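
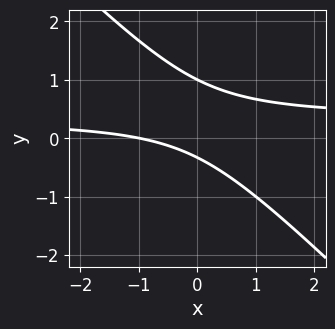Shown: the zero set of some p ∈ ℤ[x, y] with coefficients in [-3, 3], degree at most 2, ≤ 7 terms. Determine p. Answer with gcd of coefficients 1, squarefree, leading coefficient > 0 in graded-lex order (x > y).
1. Degree: no degree-1 curve has this shape, so deg p = 2.
2. Against the integer gridlines: it crosses the x-axis at the gridline x = -1; one y-axis crossing is at y = 1.
3. These observations pin down the coefficients.

3*x*y + 3*y^2 - x - 2*y - 1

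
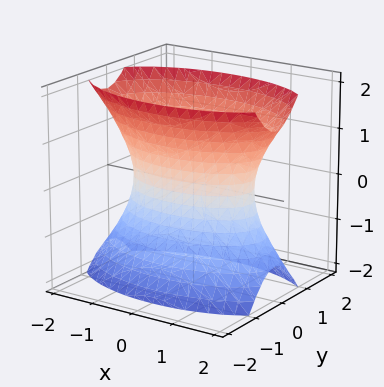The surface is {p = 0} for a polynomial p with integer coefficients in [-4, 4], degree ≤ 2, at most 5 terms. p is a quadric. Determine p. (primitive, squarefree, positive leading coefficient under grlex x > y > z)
deg p = 2. An hourglass — one-sheet hyperboloid; a quadric.
Symmetries: the y ↦ −y reflection is a symmetry, so y appears only in even powers; the z ↦ −z reflection is a symmetry, so z appears only in even powers; it's symmetric under x → −x, forcing even powers of x.
Against the integer gridlines: the surface avoids every integer z-axis point in the box.
Together with the visible shape, these determine p as stated.

x^2 + 3*y^2 - z^2 - 2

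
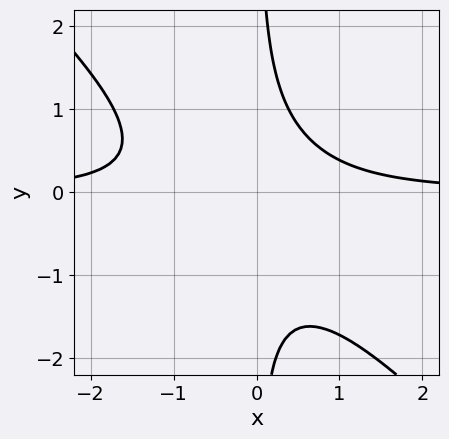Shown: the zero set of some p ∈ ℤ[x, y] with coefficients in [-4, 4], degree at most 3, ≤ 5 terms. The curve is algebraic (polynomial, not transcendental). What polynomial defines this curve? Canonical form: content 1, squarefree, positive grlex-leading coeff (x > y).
(a) deg p = 3. No degree-2 curve has this shape.
(b) From the axis intercepts and sections: no x-intercept at any integer in the box; no y-intercept at any integer in the box.
(c) Matching integer coefficients to the picture gives p.

3*x^2*y + 3*x*y^2 + x*y - 2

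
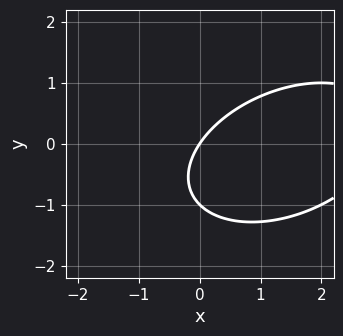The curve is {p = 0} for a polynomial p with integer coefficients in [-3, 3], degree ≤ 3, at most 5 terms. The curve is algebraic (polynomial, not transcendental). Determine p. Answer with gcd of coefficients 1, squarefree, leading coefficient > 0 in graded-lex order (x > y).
First, deg p = 2. The shape is more complex than any degree-1 curve.
Next, from the visible intercepts: one x-axis crossing is at x = 0; among the integer gridlines, it crosses the y-axis at y ∈ {-1, 0}.
Finally, fitting integer coefficients to these (and the overall shape) gives p.

x^2 - x*y + 2*y^2 - 3*x + 2*y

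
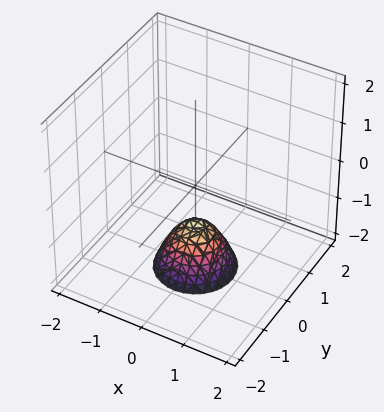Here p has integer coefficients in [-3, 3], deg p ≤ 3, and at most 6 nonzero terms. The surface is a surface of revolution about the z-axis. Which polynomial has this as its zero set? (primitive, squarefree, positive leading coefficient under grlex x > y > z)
3*x^2 + 3*y^2 + 2*z + 2

First, deg p = 2. No degree-1 surface has this shape.
Then, symmetry: every cross-section ⟂ z is a circle, so x, y appear only via x² + y².
Next, observable constraints: the surface avoids every integer x-axis point in the box; a circular section at z = -2 has radius between 0 and 1; no y-intercept at any integer in the box.
Finally, assembling these constraints gives the stated polynomial. Check: (0, 0, -1) on the z-axis lies on the surface, and p(0, 0, -1) = 0. ✓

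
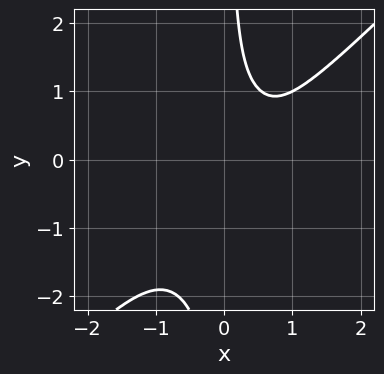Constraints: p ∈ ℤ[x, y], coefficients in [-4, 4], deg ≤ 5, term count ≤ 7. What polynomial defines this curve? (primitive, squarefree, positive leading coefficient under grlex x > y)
2*x^4 - 2*x*y^3 - 2*x*y^2 + y^2 + 1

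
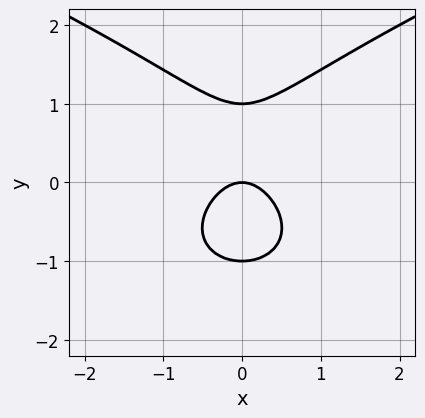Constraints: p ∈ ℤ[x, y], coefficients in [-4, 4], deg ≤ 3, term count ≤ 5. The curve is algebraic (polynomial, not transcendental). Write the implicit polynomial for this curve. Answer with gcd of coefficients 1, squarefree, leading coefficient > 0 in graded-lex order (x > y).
First, the degree is 3 — the shape is more complex than any degree-2 curve.
Next, symmetries: it's symmetric under x → −x, forcing even powers of x.
Next, against the integer gridlines: among the integer gridlines, it crosses the y-axis at y ∈ {-1, 0, 1}; it meets the x-axis at x = 0 (among the integer gridlines).
Finally, these observations pin down the coefficients.

2*y^3 - 3*x^2 - 2*y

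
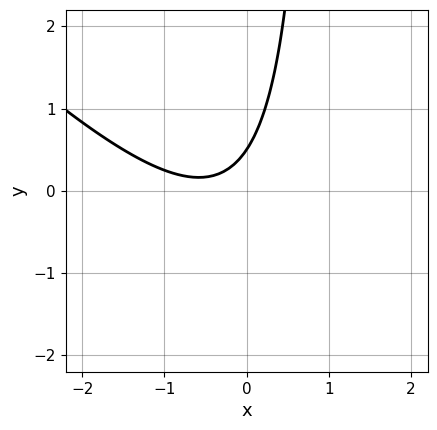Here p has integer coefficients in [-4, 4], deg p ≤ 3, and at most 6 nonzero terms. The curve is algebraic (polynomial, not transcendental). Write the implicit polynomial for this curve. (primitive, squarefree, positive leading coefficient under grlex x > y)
2*x^2 + 2*x*y + 2*x - 2*y + 1

deg p = 2.
Observable constraints: no x-intercept at any integer in the box.
Putting this together gives p.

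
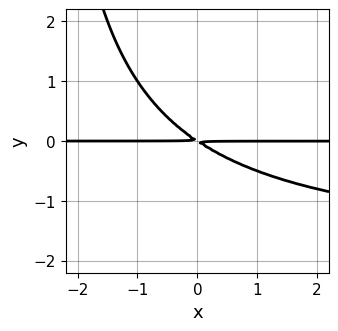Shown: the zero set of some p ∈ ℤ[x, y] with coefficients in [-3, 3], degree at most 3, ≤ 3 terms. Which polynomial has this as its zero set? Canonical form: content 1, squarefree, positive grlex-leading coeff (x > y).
x*y^2 + 2*x*y + 3*y^2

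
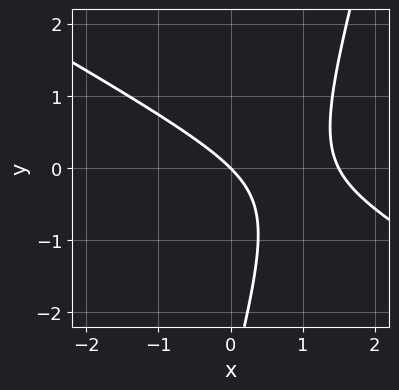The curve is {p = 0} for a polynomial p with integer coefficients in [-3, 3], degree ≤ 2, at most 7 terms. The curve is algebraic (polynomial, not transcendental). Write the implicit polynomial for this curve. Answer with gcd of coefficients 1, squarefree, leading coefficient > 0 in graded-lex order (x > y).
2*x^2 + 3*x*y - y^2 - 3*x - 3*y

First, deg p = 2.
Next, checking where it meets the axes: one y-axis crossing is at y = 0; one x-axis crossing is at x = 0.
Finally, assembling these constraints gives the stated polynomial.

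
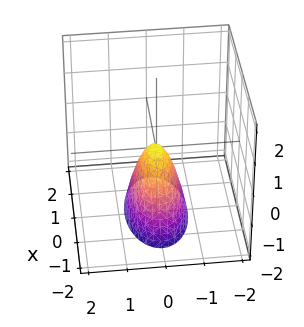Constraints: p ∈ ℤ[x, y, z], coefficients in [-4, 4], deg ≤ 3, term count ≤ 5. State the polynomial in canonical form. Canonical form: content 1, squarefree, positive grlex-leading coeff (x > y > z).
x^2 + 3*y^2 + z

First, deg p = 2.
Then, symmetries: mirror symmetry x ↦ −x ⇒ only even powers of x; mirror symmetry y ↦ −y ⇒ only even powers of y.
Next, from the visible intercepts: one z-axis crossing is at z = 0; one y-axis crossing is at y = 0; one x-axis crossing is at x = 0.
Finally, these observations pin down the coefficients.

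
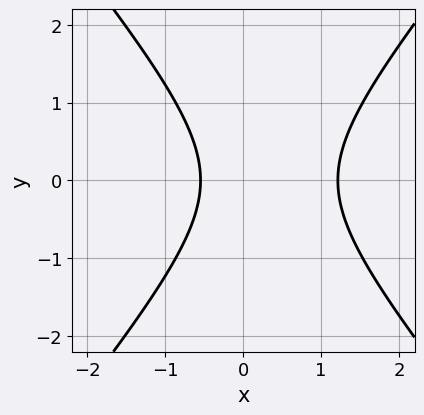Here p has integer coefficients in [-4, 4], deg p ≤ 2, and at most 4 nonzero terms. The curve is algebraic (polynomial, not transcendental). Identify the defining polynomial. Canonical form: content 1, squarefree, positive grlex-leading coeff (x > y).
(a) deg p = 2. No degree-1 curve has this shape.
(b) Symmetries: it's symmetric under y → −y, forcing even powers of y.
(c) From the axis intercepts and sections: it misses every integer gridline on the y-axis.
(d) Solving for integer coefficients yields p as stated.

3*x^2 - 2*y^2 - 2*x - 2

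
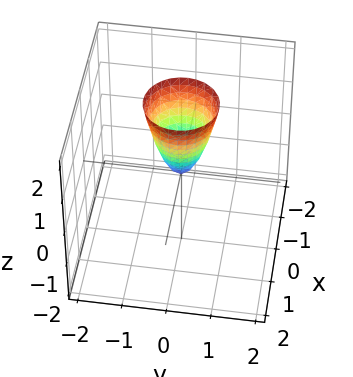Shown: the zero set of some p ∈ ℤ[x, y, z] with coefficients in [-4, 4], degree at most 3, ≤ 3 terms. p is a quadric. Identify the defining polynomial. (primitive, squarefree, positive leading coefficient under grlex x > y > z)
3*x^2 + 3*y^2 - z

(a) Degree: a paraboloid; a quadric, so deg p = 2.
(b) Symmetries: rotational symmetry about the z-axis ⇒ p depends on x, y only through x² + y².
(c) From the visible intercepts: a circular section at z = 1 has radius between 0 and 1; it crosses the x-axis at the gridline x = 0; one y-axis crossing is at y = 0; it meets the z-axis at z = 0 (among the integer gridlines).
(d) The integer polynomial consistent with all of this is the stated p.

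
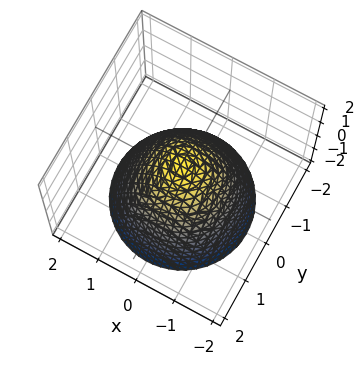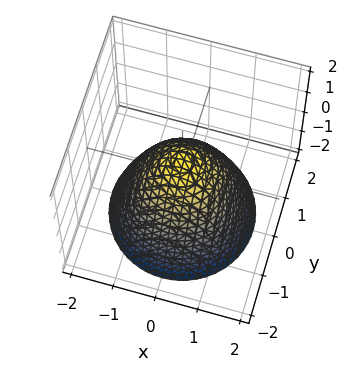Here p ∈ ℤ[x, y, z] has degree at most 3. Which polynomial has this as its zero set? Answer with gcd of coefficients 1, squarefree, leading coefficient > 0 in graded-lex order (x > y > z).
3*x^2 + 3*y^2 + 3*z - 2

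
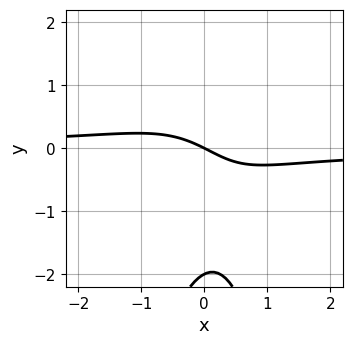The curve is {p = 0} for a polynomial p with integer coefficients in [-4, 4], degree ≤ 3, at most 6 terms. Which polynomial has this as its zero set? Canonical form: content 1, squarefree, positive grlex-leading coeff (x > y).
1. deg p = 3.
2. Observable constraints: among the integer gridlines, it crosses the y-axis at y ∈ {-2, 0}; it meets the x-axis at x = 0 (among the integer gridlines).
3. Fitting integer coefficients to these (and the overall shape) gives p.

2*x^2*y + y^2 + x + 2*y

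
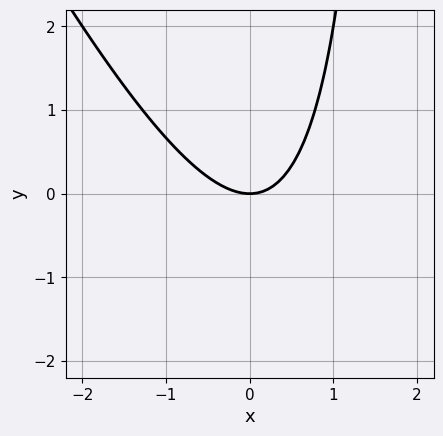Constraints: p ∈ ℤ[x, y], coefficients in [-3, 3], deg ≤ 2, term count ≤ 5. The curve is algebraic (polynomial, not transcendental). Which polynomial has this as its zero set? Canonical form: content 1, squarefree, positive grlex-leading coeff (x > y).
1. deg p = 2.
2. Observable constraints: it meets the x-axis at x = 0 (among the integer gridlines); it meets the y-axis at y = 0 (among the integer gridlines).
3. Fitting integer coefficients to these (and the overall shape) gives p.

2*x^2 + x*y - 2*y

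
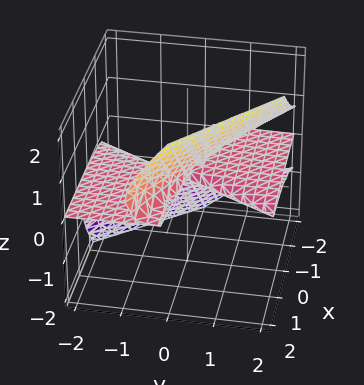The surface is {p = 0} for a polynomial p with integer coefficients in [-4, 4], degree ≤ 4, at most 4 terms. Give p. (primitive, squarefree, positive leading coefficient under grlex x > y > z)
3*x*z^2 + 3*y*z^2 - 3*z^3 + y*z

First, the degree is 3 — a generic line meets the surface in up to 3 points.
Next, observable constraints: the visible x-axis segment lies entirely on the surface; the visible y-axis segment lies entirely on the surface; it crosses the z-axis at the gridline z = 0.
Finally, the integer polynomial consistent with all of this is the stated p.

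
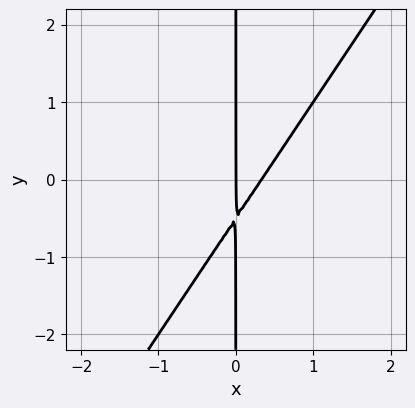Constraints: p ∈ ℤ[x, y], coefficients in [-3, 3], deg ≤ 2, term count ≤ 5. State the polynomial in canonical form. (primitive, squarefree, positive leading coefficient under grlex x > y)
1. Degree: a generic line meets the curve in up to 2 points, so deg p = 2.
2. Against the integer gridlines: one x-axis crossing is at x = 0; the visible y-axis segment lies entirely on the curve.
3. The integer polynomial consistent with all of this is the stated p.

3*x^2 - 2*x*y - x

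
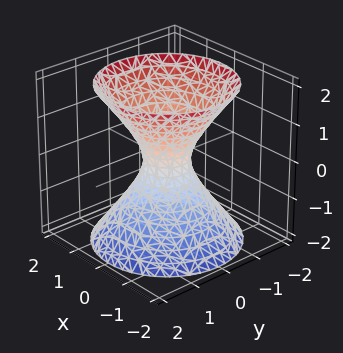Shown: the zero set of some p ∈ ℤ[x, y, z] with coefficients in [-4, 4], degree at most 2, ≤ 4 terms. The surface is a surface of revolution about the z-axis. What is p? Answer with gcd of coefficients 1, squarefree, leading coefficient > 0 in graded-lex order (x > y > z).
First, degree: the shape is more complex than any degree-1 surface, so deg p = 2.
Next, symmetries: the surface is invariant under rotation about z: p = q(x² + y², z).
Then, observable constraints: no z-intercept at any integer in the box; a circular section at z = 0 has radius between 0 and 1.
Finally, fitting integer coefficients to these (and the overall shape) gives p.

3*x^2 + 3*y^2 - 2*z^2 - 1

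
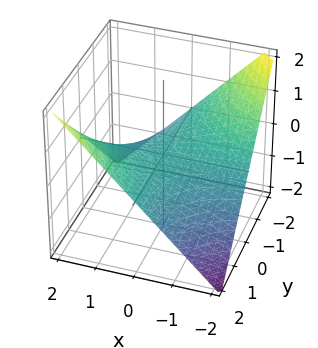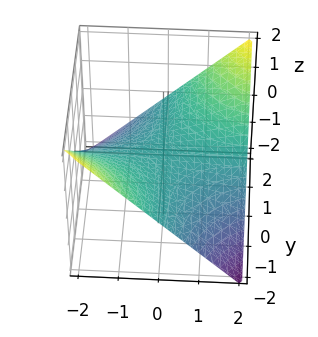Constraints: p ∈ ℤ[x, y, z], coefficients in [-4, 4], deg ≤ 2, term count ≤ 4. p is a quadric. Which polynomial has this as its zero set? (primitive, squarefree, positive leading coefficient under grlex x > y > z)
x*y - 2*z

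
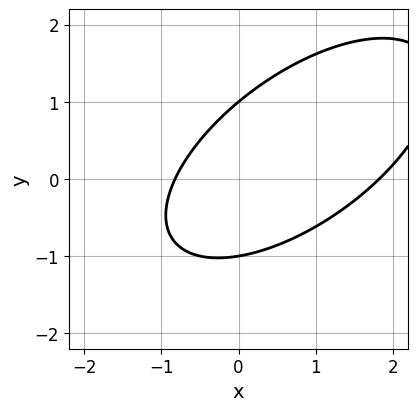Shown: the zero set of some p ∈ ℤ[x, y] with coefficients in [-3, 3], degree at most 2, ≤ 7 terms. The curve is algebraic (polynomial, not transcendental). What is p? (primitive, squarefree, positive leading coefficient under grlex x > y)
1. deg p = 2. No degree-1 curve has this shape.
2. From the visible intercepts: the y-axis gridline crossings are at y ∈ {-1, 1}.
3. Solving for integer coefficients yields p as stated.

2*x^2 - 3*x*y + 3*y^2 - 2*x - 3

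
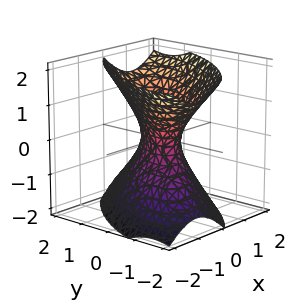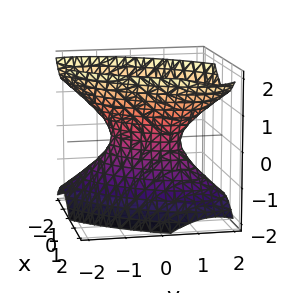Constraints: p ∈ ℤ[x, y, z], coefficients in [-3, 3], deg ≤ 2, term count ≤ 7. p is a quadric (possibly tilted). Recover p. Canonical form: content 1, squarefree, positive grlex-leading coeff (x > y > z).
(a) deg p = 2.
(b) Reading off the gridlines: the surface avoids every integer z-axis point in the box.
(c) Fitting integer coefficients to these (and the overall shape) gives p.

3*x^2 - 3*x*y + 2*y^2 - 2*z^2 - 1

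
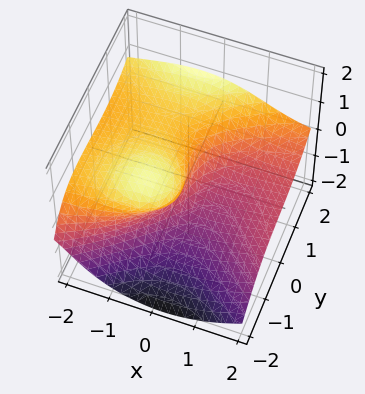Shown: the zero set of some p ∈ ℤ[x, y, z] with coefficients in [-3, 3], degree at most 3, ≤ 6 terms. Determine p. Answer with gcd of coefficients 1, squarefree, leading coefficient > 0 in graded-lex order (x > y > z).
First, the degree is 3 — a generic line meets the surface in up to 3 points.
Then, from the visible intercepts: it crosses the z-axis at the gridline z = 0; one x-axis crossing is at x = 0; it crosses the y-axis at the gridline y = 0.
Finally, assembling these constraints gives the stated polynomial.

3*x^2*z - y^3 + 3*z^3 + 3*y*z + 3*x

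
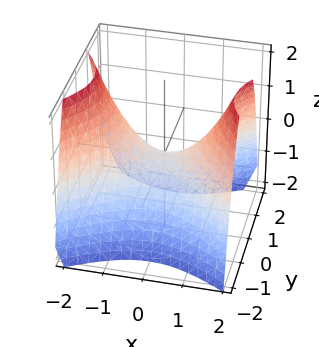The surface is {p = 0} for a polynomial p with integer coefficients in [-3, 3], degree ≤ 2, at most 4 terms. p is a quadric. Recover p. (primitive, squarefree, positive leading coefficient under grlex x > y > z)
2*x^2 - 3*y^2 - 3*z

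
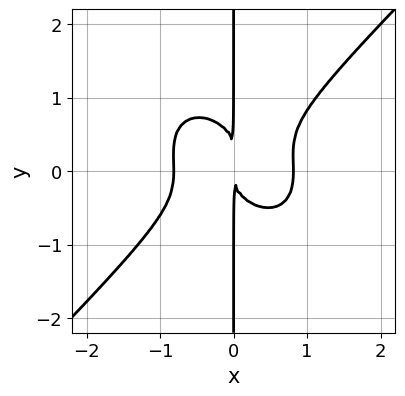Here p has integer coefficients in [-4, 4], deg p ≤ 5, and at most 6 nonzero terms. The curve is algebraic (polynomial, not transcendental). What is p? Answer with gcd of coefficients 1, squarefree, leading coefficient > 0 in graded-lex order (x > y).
1. Degree: no degree-3 curve has this shape, so deg p = 4.
2. Observable constraints: the visible y-axis segment lies entirely on the curve.
3. Fitting integer coefficients to these (and the overall shape) gives p.

3*x^4 - 3*x*y^3 + x*y^2 - 2*x^2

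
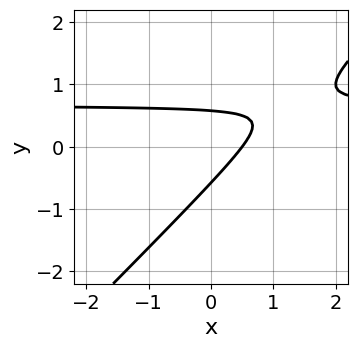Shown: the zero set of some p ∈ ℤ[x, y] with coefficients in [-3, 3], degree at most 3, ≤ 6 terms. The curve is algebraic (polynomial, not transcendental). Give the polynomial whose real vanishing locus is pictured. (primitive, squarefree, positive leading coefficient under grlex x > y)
1. deg p = 2.
2. Matching integer coefficients to the picture gives p.

3*x*y - 3*y^2 - 2*x + 1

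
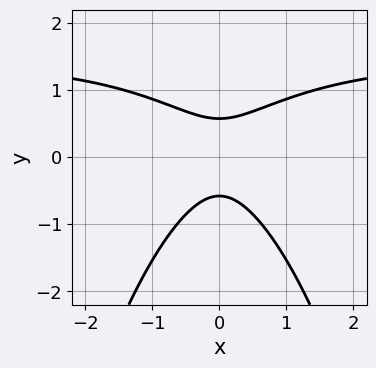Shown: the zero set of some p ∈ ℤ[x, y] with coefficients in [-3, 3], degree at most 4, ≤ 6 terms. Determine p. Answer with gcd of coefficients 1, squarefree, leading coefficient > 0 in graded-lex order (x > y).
2*x^2*y - 3*x^2 + 3*y^2 - 1

The degree is 3 — no degree-2 curve has this shape.
Symmetries: it's symmetric under x → −x, forcing even powers of x.
Reading off the gridlines: no x-intercept at any integer in the box.
Solving for integer coefficients yields p as stated.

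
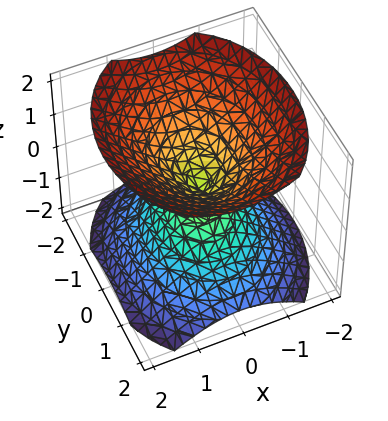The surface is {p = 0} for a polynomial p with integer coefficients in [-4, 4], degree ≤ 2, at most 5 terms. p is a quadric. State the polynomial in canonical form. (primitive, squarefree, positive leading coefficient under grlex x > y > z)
3*x^2 + 2*y^2 - 3*z^2

First, there are 2 components.
Then, degree: a double cone through the origin; a quadric, so deg p = 2.
Then, symmetries: mirror symmetry x ↦ −x ⇒ only even powers of x; mirror symmetry y ↦ −y ⇒ only even powers of y; mirror symmetry z ↦ −z ⇒ only even powers of z.
Then, reading off the gridlines: it crosses the z-axis at the gridline z = 0; one x-axis crossing is at x = 0; it crosses the y-axis at the gridline y = 0.
Finally, the integer polynomial consistent with all of this is the stated p.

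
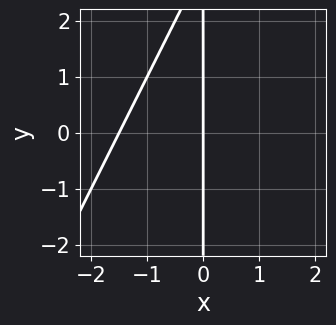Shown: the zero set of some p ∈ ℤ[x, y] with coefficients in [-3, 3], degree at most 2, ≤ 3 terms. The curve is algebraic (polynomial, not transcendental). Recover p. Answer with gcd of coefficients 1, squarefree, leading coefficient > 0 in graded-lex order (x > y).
2*x^2 - x*y + 3*x

Degree: no degree-1 curve has this shape, so deg p = 2.
Observable constraints: one x-axis crossing is at x = 0; the visible y-axis segment lies entirely on the curve.
The integer polynomial consistent with all of this is the stated p.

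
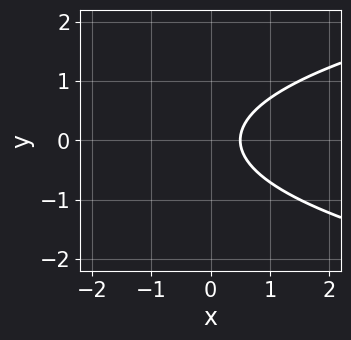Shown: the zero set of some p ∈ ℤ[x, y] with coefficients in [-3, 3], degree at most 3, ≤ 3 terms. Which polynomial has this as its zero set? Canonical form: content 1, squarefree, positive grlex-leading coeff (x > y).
(a) The degree is 2 — a generic line meets the curve in up to 2 points.
(b) Symmetries: the y ↦ −y reflection is a symmetry, so y appears only in even powers.
(c) From the axis intercepts and sections: no y-intercept at any integer in the box.
(d) Solving for integer coefficients yields p as stated.

2*y^2 - 2*x + 1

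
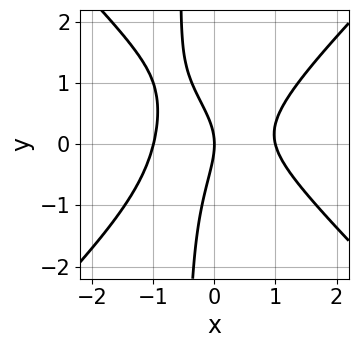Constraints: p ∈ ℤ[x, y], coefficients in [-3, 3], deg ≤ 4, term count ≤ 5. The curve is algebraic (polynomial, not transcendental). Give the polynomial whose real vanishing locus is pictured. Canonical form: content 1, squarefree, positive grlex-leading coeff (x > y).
The degree is 3 — the shape is more complex than any degree-2 curve.
Checking where it meets the axes: among the integer gridlines, it crosses the x-axis at x ∈ {-1, 0, 1}; it crosses the y-axis at the gridline y = 0.
Fitting integer coefficients to these (and the overall shape) gives p.

2*x^3 - 2*x*y^2 + x*y - y^2 - 2*x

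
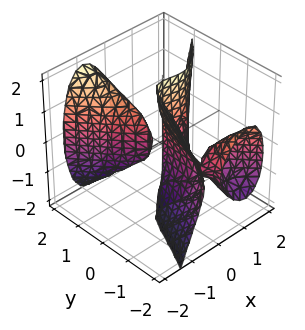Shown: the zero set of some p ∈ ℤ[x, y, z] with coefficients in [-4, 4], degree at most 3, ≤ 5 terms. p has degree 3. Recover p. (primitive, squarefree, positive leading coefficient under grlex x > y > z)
3*x^3 - 2*x*y^2 - y*z^2 - 3*x^2 - 3*x*y

(a) There are 2 components. They look like related sheets of one shape, so recover p as a whole.
(b) Degree: no degree-2 surface has this shape, so deg p = 3.
(c) Checking where it meets the axes: it crosses the x-axis at the gridline x = 1; every point of the y-axis in the box is on the surface; the visible z-axis segment lies entirely on the surface.
(d) Putting this together gives p.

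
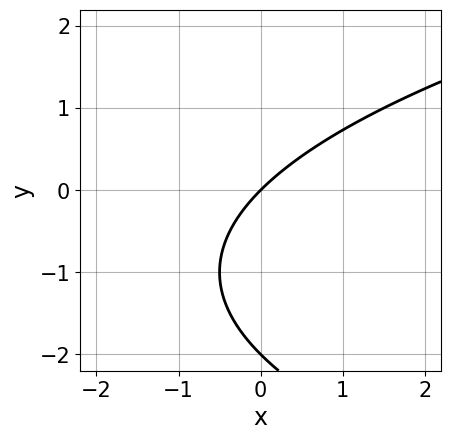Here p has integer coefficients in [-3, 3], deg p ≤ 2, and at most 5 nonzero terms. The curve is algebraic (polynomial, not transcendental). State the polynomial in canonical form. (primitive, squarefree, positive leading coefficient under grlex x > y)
The degree is 2 — a generic line meets the curve in up to 2 points.
Reading off the gridlines: one x-axis crossing is at x = 0; the y-axis gridline crossings are at y ∈ {-2, 0}.
Fitting integer coefficients to these (and the overall shape) gives p.

y^2 - 2*x + 2*y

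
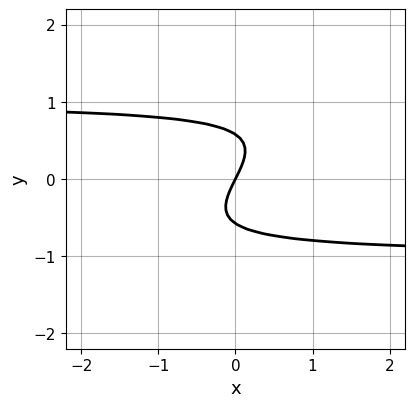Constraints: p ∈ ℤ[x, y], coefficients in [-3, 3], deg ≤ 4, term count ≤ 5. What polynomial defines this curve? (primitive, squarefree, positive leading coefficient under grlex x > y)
2*x*y^2 - 3*y^3 - 2*x + y

1. The degree is 3 — the shape is more complex than any degree-2 curve.
2. From the axis intercepts and sections: it crosses the x-axis at the gridline x = 0; it crosses the y-axis at the gridline y = 0.
3. Solving for integer coefficients yields p as stated.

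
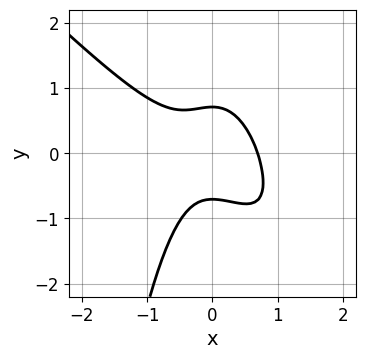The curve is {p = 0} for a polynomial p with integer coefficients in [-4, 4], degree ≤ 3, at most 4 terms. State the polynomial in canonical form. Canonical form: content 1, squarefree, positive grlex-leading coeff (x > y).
1. Degree: a generic line meets the curve in up to 3 points, so deg p = 3.
2. Matching integer coefficients to the picture gives p.

3*x^3 + 3*x^2*y + 2*y^2 - 1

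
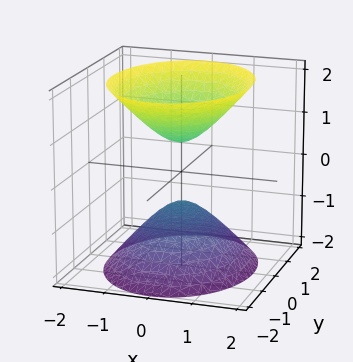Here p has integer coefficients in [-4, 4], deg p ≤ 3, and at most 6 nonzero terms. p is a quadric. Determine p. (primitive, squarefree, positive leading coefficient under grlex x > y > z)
3*x^2 + 2*y^2 - 2*z^2 + 1

There are 2 components.
The degree is 2 — two sheets facing apart; a quadric.
Symmetries: it's symmetric under x → −x, forcing even powers of x; it's symmetric under y → −y, forcing even powers of y; it's symmetric under z → −z, forcing even powers of z.
From the axis intercepts and sections: no x-intercept at any integer in the box; it misses every integer gridline on the y-axis.
Solving for integer coefficients yields p as stated.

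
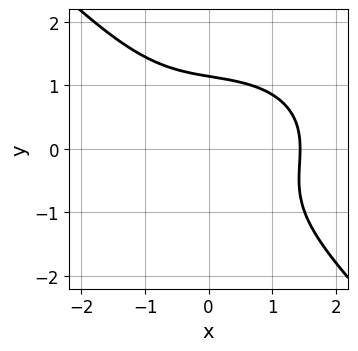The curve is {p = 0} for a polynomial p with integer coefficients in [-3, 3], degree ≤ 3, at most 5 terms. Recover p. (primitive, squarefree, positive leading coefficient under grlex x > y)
1. Degree: the shape is more complex than any degree-2 curve, so deg p = 3.
2. The integer polynomial consistent with all of this is the stated p.

x^3 + x*y^2 + 2*y^3 - 3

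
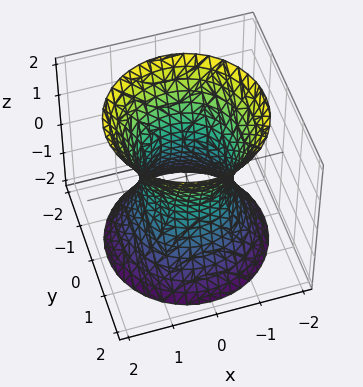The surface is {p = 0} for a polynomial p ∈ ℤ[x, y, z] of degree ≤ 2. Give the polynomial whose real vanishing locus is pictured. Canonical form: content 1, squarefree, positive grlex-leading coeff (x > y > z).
2*x^2 + 2*y^2 - z^2 - 2

The degree is 2 — one connected sheet with a waist; a quadric.
Symmetries: mirror symmetry z ↦ −z ⇒ only even powers of z; rotational symmetry about the z-axis ⇒ p depends on x, y only through x² + y².
From the axis intercepts and sections: the y-axis gridline crossings are at y ∈ {-1, 1}; a circular section at z = -2 has radius between 1 and 2; the x-axis gridline crossings are at x ∈ {-1, 1}; the surface avoids every integer z-axis point in the box.
Matching integer coefficients to the picture gives p.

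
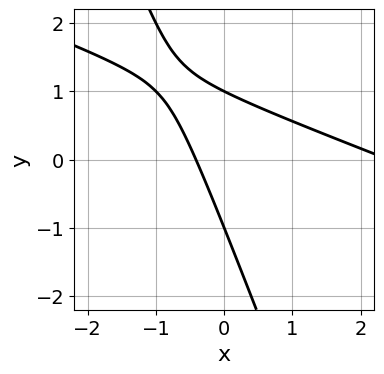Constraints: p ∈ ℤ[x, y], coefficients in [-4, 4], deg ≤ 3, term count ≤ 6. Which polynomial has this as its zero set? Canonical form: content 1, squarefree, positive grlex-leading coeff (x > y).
x^2 + 3*x*y + y^2 - 2*x - 1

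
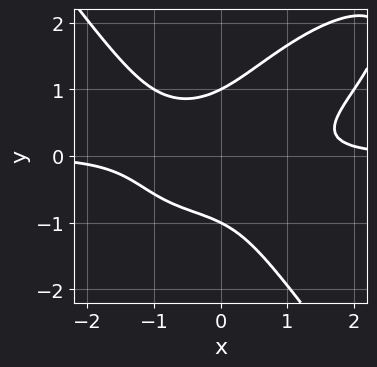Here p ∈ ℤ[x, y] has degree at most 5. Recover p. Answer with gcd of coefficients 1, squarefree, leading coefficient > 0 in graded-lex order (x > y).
x^3*y - x^2*y^2 + y^4 - 2*x*y^2 - 1

First, deg p = 4. A generic line meets the curve in up to 4 points.
Next, checking where it meets the axes: the y-axis gridline crossings are at y ∈ {-1, 1}; no x-intercept at any integer in the box.
Finally, the integer polynomial consistent with all of this is the stated p.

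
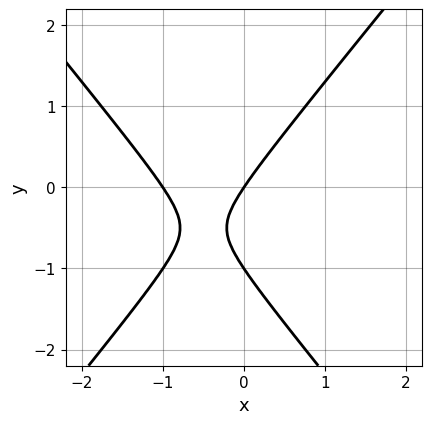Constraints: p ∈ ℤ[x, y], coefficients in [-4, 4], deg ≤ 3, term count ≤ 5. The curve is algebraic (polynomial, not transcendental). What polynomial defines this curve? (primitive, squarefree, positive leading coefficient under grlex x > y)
3*x^2 - 2*y^2 + 3*x - 2*y

1. Degree: the shape is more complex than any degree-1 curve, so deg p = 2.
2. Checking where it meets the axes: the y-axis gridline crossings are at y ∈ {-1, 0}; the x-axis gridline crossings are at x ∈ {-1, 0}.
3. These observations pin down the coefficients.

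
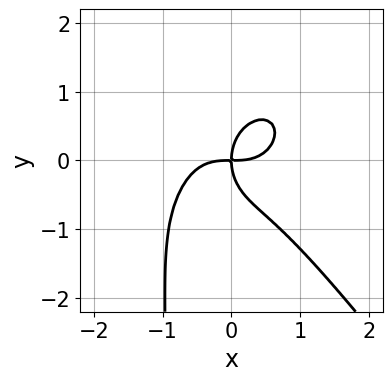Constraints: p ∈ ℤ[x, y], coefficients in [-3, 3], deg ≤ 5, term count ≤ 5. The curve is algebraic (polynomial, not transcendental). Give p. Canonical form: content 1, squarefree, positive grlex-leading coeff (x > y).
3*x^4 + x^2*y^2 + 2*x*y^3 + 2*y^3 - 3*x*y

(a) deg p = 4. No degree-3 curve has this shape.
(b) Checking where it meets the axes: it meets the x-axis at x = 0 (among the integer gridlines); it crosses the y-axis at the gridline y = 0.
(c) Fitting integer coefficients to these (and the overall shape) gives p.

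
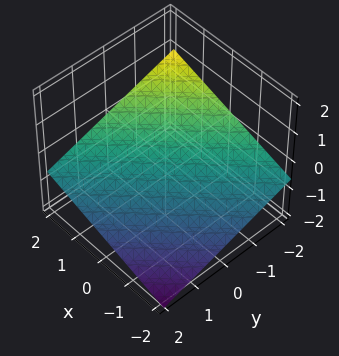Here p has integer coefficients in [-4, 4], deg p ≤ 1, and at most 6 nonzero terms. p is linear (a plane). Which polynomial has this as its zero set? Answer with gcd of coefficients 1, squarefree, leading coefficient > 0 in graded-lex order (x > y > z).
x - y - 3*z - 2

(a) The degree is 1 — the surface is flat (a plane).
(b) From the axis intercepts and sections: it crosses the y-axis at the gridline y = -2; it crosses the x-axis at the gridline x = 2.
(c) Fitting integer coefficients to these (and the overall shape) gives p.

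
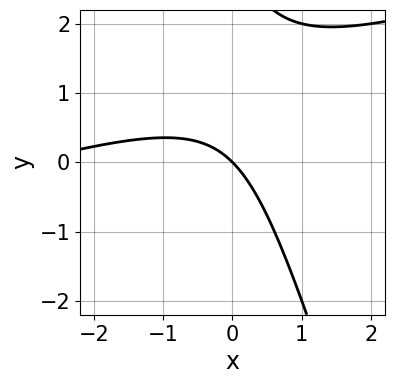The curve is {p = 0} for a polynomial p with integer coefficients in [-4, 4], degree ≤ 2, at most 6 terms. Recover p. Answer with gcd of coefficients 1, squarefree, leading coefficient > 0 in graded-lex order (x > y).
x^2 - 3*x*y - y^2 + 3*x + 3*y

deg p = 2.
Against the integer gridlines: it meets the x-axis at x = 0 (among the integer gridlines); it crosses the y-axis at the gridline y = 0.
Together with the visible shape, these determine p as stated.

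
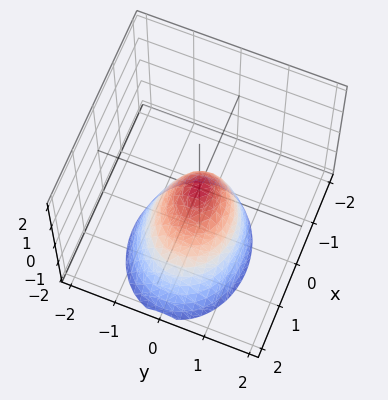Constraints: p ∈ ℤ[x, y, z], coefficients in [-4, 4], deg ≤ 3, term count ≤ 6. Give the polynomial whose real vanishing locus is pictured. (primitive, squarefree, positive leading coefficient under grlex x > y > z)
2*x^2 + x*z + 3*y^2 + 2*z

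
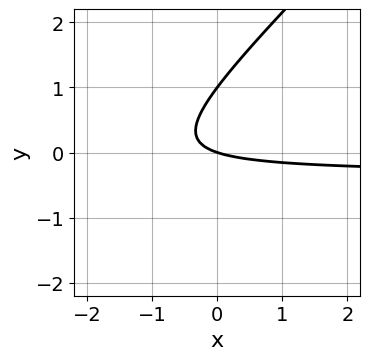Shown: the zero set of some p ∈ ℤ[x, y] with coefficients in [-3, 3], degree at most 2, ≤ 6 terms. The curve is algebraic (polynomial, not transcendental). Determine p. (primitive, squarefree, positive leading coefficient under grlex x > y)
3*x*y - 3*y^2 + x + 3*y

Degree: no degree-1 curve has this shape, so deg p = 2.
Checking where it meets the axes: among the integer gridlines, it crosses the y-axis at y ∈ {0, 1}; it crosses the x-axis at the gridline x = 0.
Putting this together gives p.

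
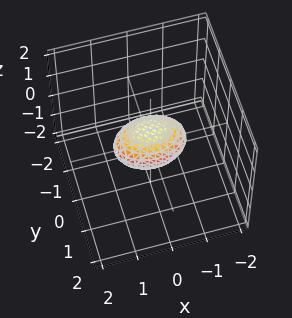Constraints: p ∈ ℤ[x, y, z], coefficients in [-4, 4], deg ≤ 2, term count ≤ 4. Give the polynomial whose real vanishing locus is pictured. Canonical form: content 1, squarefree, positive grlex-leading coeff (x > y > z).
x^2 + 2*y^2 + 2*z^2 - 1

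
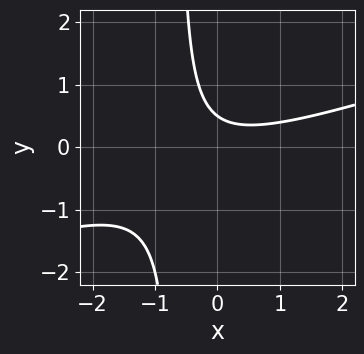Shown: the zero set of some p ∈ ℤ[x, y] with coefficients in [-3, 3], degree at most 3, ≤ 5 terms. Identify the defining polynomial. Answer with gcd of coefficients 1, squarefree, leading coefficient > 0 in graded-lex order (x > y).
First, the degree is 2 — the shape is more complex than any degree-1 curve.
Then, observable constraints: it misses every integer gridline on the x-axis.
Finally, the integer polynomial consistent with all of this is the stated p.

x^2 - 3*x*y - 2*y + 1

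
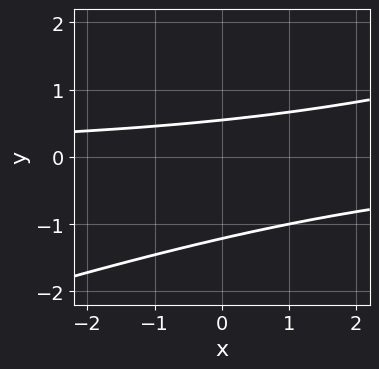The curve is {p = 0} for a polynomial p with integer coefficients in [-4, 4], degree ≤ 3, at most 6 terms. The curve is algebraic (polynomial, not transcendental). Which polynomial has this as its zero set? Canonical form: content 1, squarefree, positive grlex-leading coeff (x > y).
x*y - 3*y^2 - 2*y + 2

(a) Degree: the shape is more complex than any degree-1 curve, so deg p = 2.
(b) Checking where it meets the axes: the curve avoids every integer x-axis point in the box.
(c) Together with the visible shape, these determine p as stated.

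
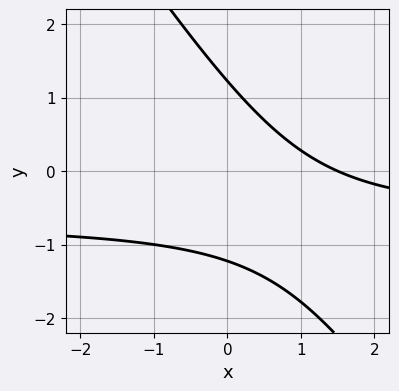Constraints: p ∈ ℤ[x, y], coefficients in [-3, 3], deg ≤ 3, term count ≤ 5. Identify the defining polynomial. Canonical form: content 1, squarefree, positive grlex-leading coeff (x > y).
The degree is 2 — no degree-1 curve has this shape.
Solving for integer coefficients yields p as stated.

3*x*y + 2*y^2 + 2*x - 3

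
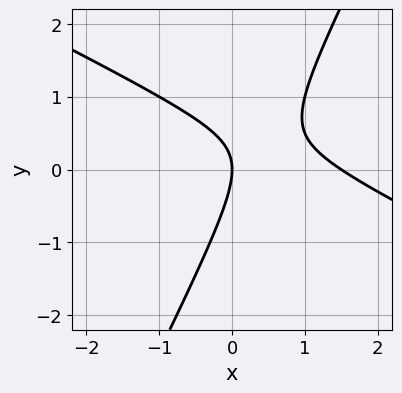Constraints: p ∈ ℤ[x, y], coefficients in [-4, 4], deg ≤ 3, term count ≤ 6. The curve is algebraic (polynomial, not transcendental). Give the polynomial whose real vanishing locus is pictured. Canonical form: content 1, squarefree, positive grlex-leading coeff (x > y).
1. Degree: the shape is more complex than any degree-1 curve, so deg p = 2.
2. Reading off the gridlines: one y-axis crossing is at y = 0; it crosses the x-axis at the gridline x = 0.
3. Putting this together gives p.

2*x^2 + 3*x*y - 2*y^2 - 3*x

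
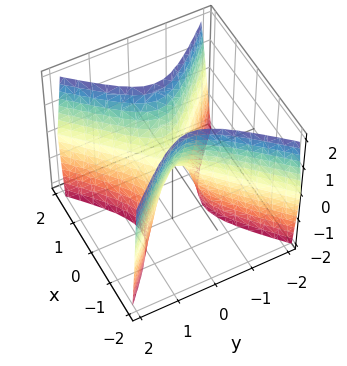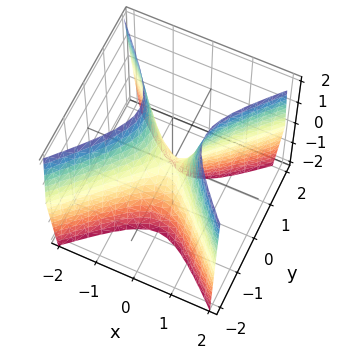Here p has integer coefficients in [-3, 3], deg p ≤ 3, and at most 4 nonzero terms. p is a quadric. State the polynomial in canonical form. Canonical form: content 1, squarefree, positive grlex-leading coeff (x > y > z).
3*x^2 - 3*y^2 - z

1. Degree: a hyperbolic paraboloid; a quadric, so deg p = 2.
2. Symmetries: mirror symmetry y ↦ −y ⇒ only even powers of y; the x ↦ −x reflection is a symmetry, so x appears only in even powers.
3. Against the integer gridlines: one x-axis crossing is at x = 0; one y-axis crossing is at y = 0; it crosses the z-axis at the gridline z = 0.
4. Matching integer coefficients to the picture gives p.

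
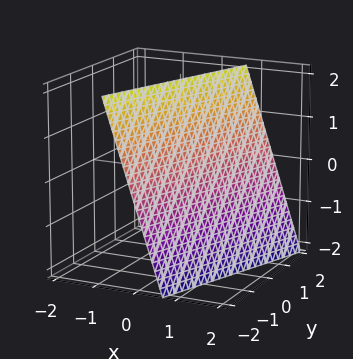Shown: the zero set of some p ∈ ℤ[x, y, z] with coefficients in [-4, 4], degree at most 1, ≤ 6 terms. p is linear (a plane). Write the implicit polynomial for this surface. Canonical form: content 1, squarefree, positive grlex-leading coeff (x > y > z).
(a) Degree: the surface is flat (a plane), so deg p = 1.
(b) From the axis intercepts and sections: one z-axis crossing is at z = 2; one y-axis crossing is at y = -2.
(c) The integer polynomial consistent with all of this is the stated p.

3*x - y + z - 2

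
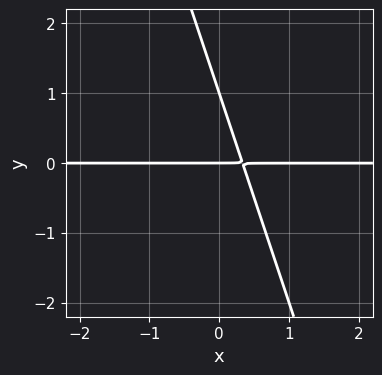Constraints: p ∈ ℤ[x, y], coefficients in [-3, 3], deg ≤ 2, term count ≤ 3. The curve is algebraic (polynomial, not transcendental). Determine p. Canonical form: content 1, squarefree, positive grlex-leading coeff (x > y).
3*x*y + y^2 - y

The degree is 2 — the shape is more complex than any degree-1 curve.
From the visible intercepts: every point of the x-axis in the box is on the curve; among the integer gridlines, it crosses the y-axis at y ∈ {0, 1}.
Fitting integer coefficients to these (and the overall shape) gives p.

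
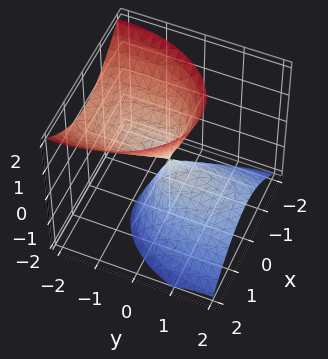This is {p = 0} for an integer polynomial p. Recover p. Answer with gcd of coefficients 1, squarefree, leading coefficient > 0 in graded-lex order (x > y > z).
2*x^2 + y^2 + 2*y*z - z^2

First, the picture has 2 separate pieces. They look like related sheets of one shape, so recover p as a whole.
Then, deg p = 2. A generic line meets the surface in up to 2 points.
Next, from the visible intercepts: one z-axis crossing is at z = 0; one y-axis crossing is at y = 0; one x-axis crossing is at x = 0.
Finally, matching integer coefficients to the picture gives p.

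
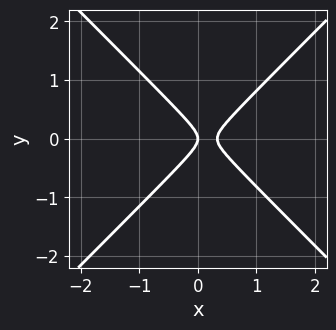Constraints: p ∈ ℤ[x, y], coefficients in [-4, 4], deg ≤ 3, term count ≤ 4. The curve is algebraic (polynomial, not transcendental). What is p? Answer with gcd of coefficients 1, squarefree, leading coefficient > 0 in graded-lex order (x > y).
3*x^2 - 3*y^2 - x

1. Degree: the shape is more complex than any degree-1 curve, so deg p = 2.
2. Symmetries: it's symmetric under y → −y, forcing even powers of y.
3. From the visible intercepts: it crosses the y-axis at the gridline y = 0; it crosses the x-axis at the gridline x = 0.
4. Matching integer coefficients to the picture gives p.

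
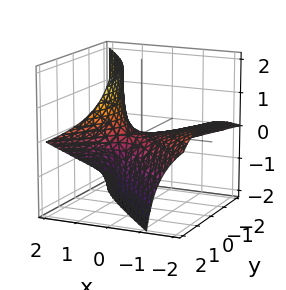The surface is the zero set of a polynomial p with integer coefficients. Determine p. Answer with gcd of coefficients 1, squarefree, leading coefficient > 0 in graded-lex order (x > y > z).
x^2 + 3*x*z - y^2 + 2*y*z - 2*z

(a) The degree is 2 — the shape is more complex than any degree-1 surface.
(b) Against the integer gridlines: it meets the x-axis at x = 0 (among the integer gridlines); one y-axis crossing is at y = 0; it crosses the z-axis at the gridline z = 0.
(c) Assembling these constraints gives the stated polynomial.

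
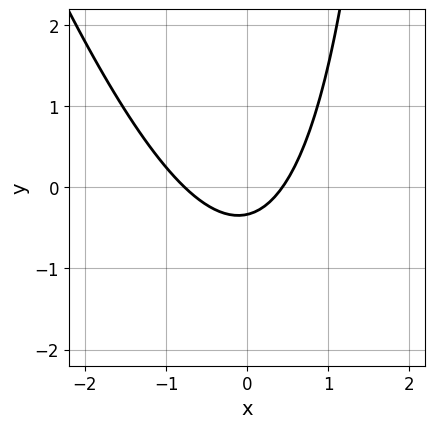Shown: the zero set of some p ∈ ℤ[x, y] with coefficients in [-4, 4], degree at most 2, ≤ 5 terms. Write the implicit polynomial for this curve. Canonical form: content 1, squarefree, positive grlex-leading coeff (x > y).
1. The degree is 2 — the shape is more complex than any degree-1 curve.
2. Solving for integer coefficients yields p as stated.

3*x^2 + x*y + x - 3*y - 1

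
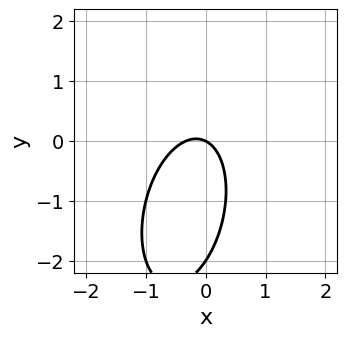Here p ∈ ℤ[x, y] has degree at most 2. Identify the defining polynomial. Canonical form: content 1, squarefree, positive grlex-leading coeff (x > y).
3*x^2 - x*y + y^2 + x + 2*y

(a) deg p = 2.
(b) Against the integer gridlines: it crosses the x-axis at the gridline x = 0; among the integer gridlines, it crosses the y-axis at y ∈ {-2, 0}.
(c) Together with the visible shape, these determine p as stated.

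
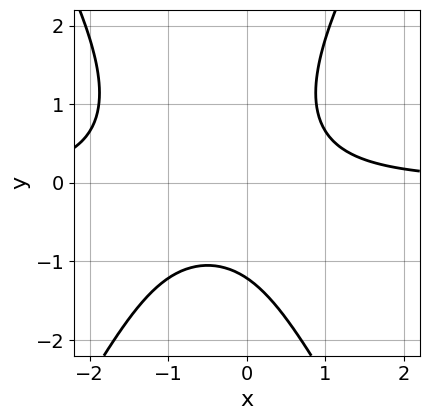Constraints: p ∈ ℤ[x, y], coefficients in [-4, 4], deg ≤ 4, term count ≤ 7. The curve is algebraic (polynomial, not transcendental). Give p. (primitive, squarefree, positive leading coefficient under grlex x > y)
1. deg p = 3. A generic line meets the curve in up to 3 points.
2. Observable constraints: the curve avoids every integer x-axis point in the box.
3. Putting this together gives p.

3*x^2*y - y^3 + 3*x*y - y - 3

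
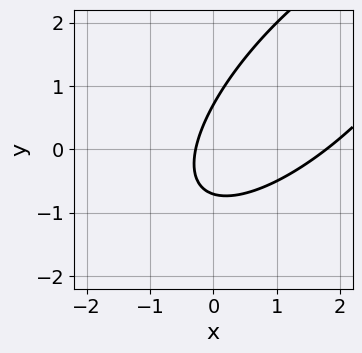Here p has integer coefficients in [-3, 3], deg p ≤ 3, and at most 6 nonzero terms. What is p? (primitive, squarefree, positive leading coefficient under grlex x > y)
First, degree: a generic line meets the curve in up to 2 points, so deg p = 2.
Finally, the integer polynomial consistent with all of this is the stated p.

2*x^2 - 3*x*y + 2*y^2 - 3*x - 1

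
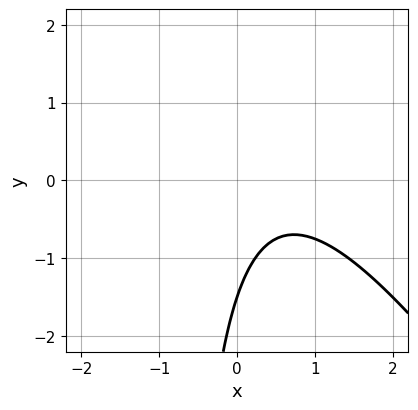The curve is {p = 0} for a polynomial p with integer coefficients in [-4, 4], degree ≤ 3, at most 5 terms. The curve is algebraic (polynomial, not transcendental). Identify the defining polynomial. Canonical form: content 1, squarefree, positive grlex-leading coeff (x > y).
(a) The degree is 2 — a generic line meets the curve in up to 2 points.
(b) Observable constraints: no x-intercept at any integer in the box.
(c) Fitting integer coefficients to these (and the overall shape) gives p.

3*x^2 + 2*x*y - 3*x + 2*y + 3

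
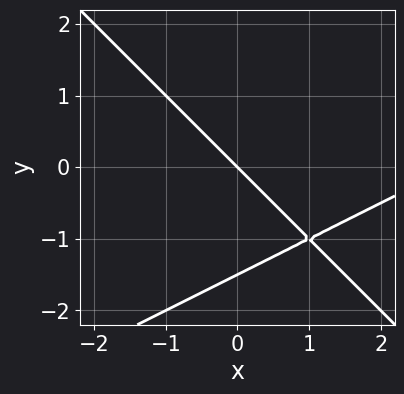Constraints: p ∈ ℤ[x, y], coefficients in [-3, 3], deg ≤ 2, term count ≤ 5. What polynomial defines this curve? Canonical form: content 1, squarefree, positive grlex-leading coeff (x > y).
x^2 - x*y - 2*y^2 - 3*x - 3*y

(a) The degree is 2 — the shape is more complex than any degree-1 curve.
(b) Reading off the gridlines: it crosses the x-axis at the gridline x = 0; one y-axis crossing is at y = 0.
(c) These observations pin down the coefficients.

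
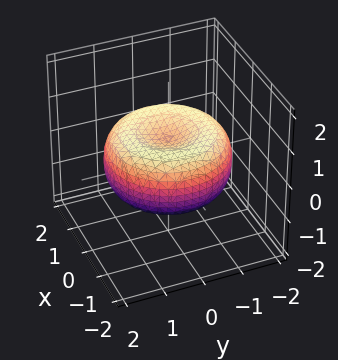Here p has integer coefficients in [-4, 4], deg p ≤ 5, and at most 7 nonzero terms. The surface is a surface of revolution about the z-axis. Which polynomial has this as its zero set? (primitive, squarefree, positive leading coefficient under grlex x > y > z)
Degree: the shape is more complex than any degree-3 surface, so deg p = 4.
By symmetry, the z-axis is an axis of rotation, so x and y enter only as x² + y².
Against the integer gridlines: a circular section at z = 0 has radius between 1 and 2.
Putting this together gives p.

x^4 + 2*x^2*y^2 + y^4 - 2*x^2 - 2*y^2 + 3*z^2 - 1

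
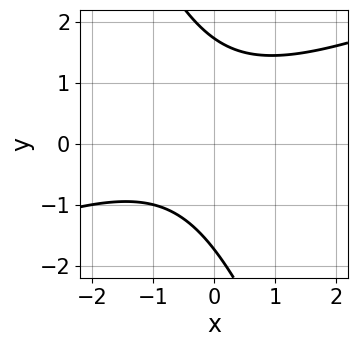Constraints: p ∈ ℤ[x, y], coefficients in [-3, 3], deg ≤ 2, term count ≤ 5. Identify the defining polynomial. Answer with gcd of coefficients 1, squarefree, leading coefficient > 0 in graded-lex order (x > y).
First, degree: a generic line meets the curve in up to 2 points, so deg p = 2.
Next, from the visible intercepts: it misses every integer gridline on the x-axis.
Finally, the integer polynomial consistent with all of this is the stated p.

x^2 - 2*x*y - y^2 + x + 3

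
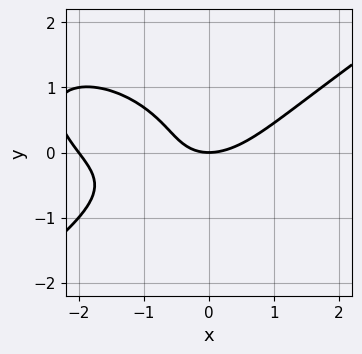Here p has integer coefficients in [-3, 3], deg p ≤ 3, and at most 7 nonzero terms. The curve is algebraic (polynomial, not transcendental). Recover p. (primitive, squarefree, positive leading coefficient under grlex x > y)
x^3 - 3*y^3 + 2*x^2 - 3*x*y - 3*y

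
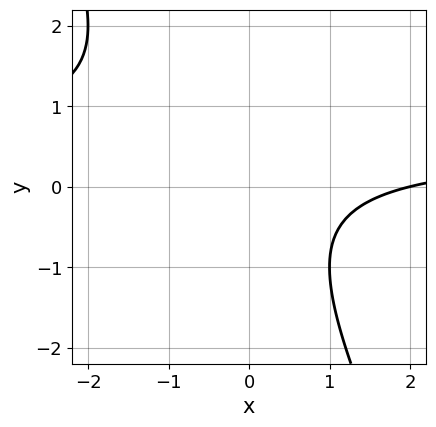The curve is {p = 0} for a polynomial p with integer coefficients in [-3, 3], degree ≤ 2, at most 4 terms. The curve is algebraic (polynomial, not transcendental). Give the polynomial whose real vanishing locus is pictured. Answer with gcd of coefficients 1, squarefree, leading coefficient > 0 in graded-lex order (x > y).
2*x*y + y^2 - x + 2

First, the degree is 2 — a generic line meets the curve in up to 2 points.
Next, from the axis intercepts and sections: no y-intercept at any integer in the box; it meets the x-axis at x = 2 (among the integer gridlines).
Finally, the integer polynomial consistent with all of this is the stated p.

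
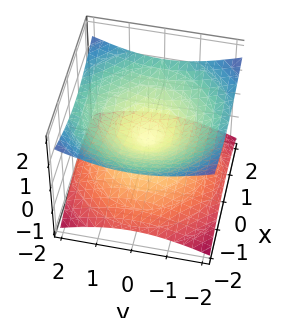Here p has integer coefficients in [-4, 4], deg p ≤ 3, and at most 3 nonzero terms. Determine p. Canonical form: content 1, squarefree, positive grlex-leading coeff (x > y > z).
The degree is 2 — two nappes meeting at a single point; a quadric.
Symmetries: the z-axis is an axis of rotation, so x and y enter only as x² + y²; it's symmetric under z → −z, forcing even powers of z.
From the visible intercepts: it meets the z-axis at z = 0 (among the integer gridlines); one y-axis crossing is at y = 0.
These observations pin down the coefficients.

x^2 + y^2 - 3*z^2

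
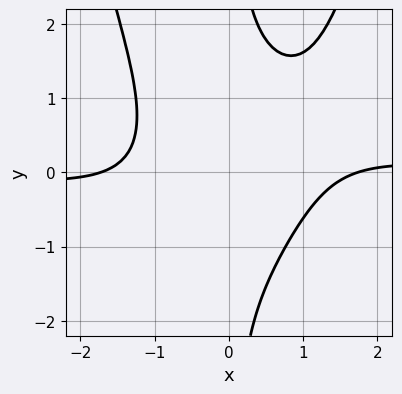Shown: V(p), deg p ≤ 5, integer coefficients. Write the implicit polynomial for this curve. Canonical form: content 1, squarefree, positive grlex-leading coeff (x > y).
2*x^3*y - 2*x*y^2 - x^2 + 3

First, deg p = 4. The shape is more complex than any degree-3 curve.
Next, against the integer gridlines: it misses every integer gridline on the y-axis.
Finally, matching integer coefficients to the picture gives p.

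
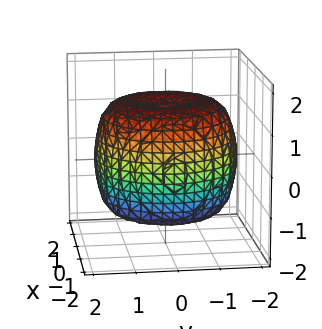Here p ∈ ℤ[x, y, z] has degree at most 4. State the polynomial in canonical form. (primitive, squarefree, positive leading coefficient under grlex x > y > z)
1. deg p = 4. No degree-3 surface has this shape.
2. Symmetries: every cross-section ⟂ z is a circle, so x, y appear only via x² + y².
3. Reading off the gridlines: a circular section at z = -1 has radius between 1 and 2.
4. Fitting integer coefficients to these (and the overall shape) gives p.

x^4 + 2*x^2*y^2 + y^4 - 2*x^2 - 2*y^2 + 2*z^2 - 3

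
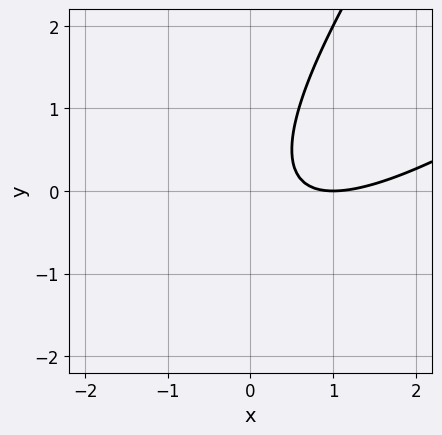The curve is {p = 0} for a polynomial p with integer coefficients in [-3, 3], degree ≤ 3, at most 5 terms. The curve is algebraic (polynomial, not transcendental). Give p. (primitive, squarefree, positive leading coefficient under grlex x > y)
x^2 - 2*x*y + y^2 - 2*x + 1

(a) deg p = 2.
(b) Against the integer gridlines: it crosses the x-axis at the gridline x = 1; the curve avoids every integer y-axis point in the box.
(c) Fitting integer coefficients to these (and the overall shape) gives p.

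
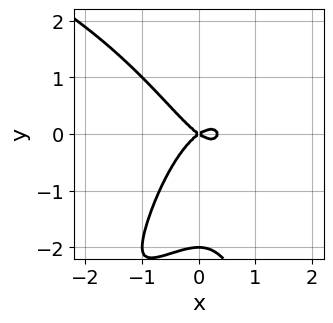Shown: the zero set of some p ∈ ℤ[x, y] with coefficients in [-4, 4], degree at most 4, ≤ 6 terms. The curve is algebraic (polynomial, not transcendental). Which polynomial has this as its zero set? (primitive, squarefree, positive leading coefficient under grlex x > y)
x^2*y^2 + 3*x^3 + y^3 - x^2 + 2*y^2

1. Degree: no degree-3 curve has this shape, so deg p = 4.
2. From the axis intercepts and sections: it meets the x-axis at x = 0 (among the integer gridlines); the y-axis gridline crossings are at y ∈ {-2, 0}.
3. Assembling these constraints gives the stated polynomial.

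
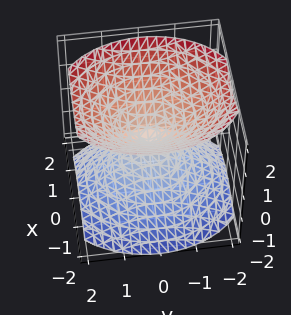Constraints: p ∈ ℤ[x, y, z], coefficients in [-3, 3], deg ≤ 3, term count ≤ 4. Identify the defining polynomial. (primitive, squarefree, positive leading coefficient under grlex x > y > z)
3*x^2 + 2*y^2 - 3*z^2

(a) There are 2 components. They look like related sheets of one shape, so recover p as a whole.
(b) deg p = 2. A double cone through the origin; a quadric.
(c) Symmetries: the x ↦ −x reflection is a symmetry, so x appears only in even powers; the z ↦ −z reflection is a symmetry, so z appears only in even powers; the y ↦ −y reflection is a symmetry, so y appears only in even powers.
(d) From the visible intercepts: it meets the z-axis at z = 0 (among the integer gridlines); it crosses the y-axis at the gridline y = 0.
(e) Putting this together gives p.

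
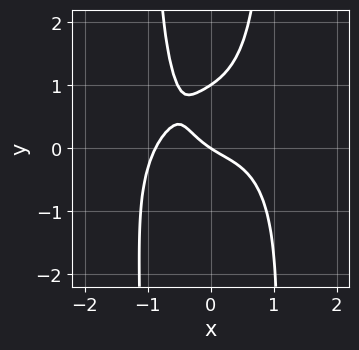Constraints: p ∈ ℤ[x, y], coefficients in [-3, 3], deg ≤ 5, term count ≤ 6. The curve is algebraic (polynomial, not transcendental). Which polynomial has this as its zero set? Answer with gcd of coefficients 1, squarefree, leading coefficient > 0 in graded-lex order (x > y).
First, the degree is 4 — no degree-3 curve has this shape.
Then, observable constraints: among the integer gridlines, it crosses the y-axis at y ∈ {0, 1}; it crosses the x-axis at the gridline x = 0.
Finally, the integer polynomial consistent with all of this is the stated p.

3*x^4 + 3*x^2*y^2 - 3*y^2 + 2*x + 3*y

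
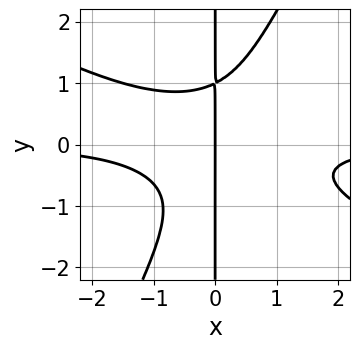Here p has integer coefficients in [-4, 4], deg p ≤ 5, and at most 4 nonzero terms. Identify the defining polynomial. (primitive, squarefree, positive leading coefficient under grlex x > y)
2*x^3*y + 3*x^2*y^2 - 2*x*y^3 + 2*x

(a) Degree: the shape is more complex than any degree-3 curve, so deg p = 4.
(b) Reading off the gridlines: it crosses the x-axis at the gridline x = 0; the visible y-axis segment lies entirely on the curve.
(c) Matching integer coefficients to the picture gives p.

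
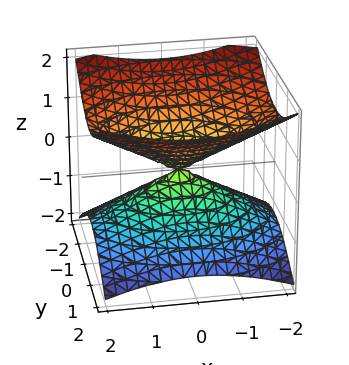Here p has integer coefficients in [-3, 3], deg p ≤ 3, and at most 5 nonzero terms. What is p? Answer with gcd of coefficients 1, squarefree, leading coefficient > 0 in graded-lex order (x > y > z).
deg p = 2. A double cone through the origin; a quadric.
Symmetries: it's symmetric under z → −z, forcing even powers of z; the y ↦ −y reflection is a symmetry, so y appears only in even powers; the x ↦ −x reflection is a symmetry, so x appears only in even powers.
From the axis intercepts and sections: it meets the y-axis at y = 0 (among the integer gridlines); it meets the x-axis at x = 0 (among the integer gridlines).
These observations pin down the coefficients.

x^2 + 2*y^2 - 3*z^2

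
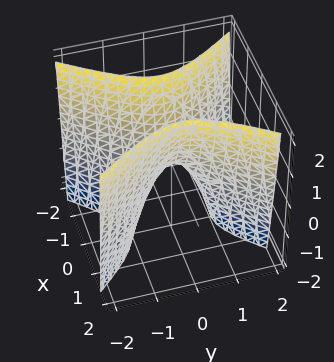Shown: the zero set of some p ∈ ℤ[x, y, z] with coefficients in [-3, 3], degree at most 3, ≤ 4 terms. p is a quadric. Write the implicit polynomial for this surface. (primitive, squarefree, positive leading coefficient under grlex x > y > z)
Degree: a hyperbolic paraboloid; a quadric, so deg p = 2.
Symmetries: it's symmetric under y → −y, forcing even powers of y; it's symmetric under x → −x, forcing even powers of x.
From the axis intercepts and sections: one x-axis crossing is at x = 0; it meets the z-axis at z = 0 (among the integer gridlines); one y-axis crossing is at y = 0.
Solving for integer coefficients yields p as stated.

3*x^2 - 2*y^2 - z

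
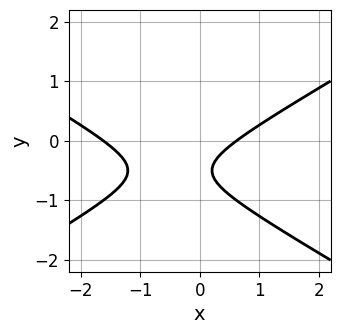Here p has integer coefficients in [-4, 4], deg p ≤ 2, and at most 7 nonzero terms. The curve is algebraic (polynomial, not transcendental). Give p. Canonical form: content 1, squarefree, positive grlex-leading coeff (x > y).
1. Degree: no degree-1 curve has this shape, so deg p = 2.
2. Against the integer gridlines: no y-intercept at any integer in the box.
3. Assembling these constraints gives the stated polynomial.

x^2 - 3*y^2 + x - 3*y - 1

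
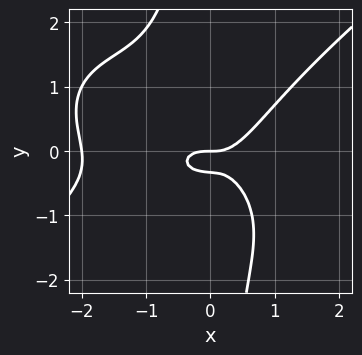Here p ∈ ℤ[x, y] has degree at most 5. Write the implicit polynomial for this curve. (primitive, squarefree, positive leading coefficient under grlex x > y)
x^4 - 2*x*y^3 + 2*x^3 - 3*y^2 - y

First, the degree is 4 — a generic line meets the curve in up to 4 points.
Next, checking where it meets the axes: among the integer gridlines, it crosses the x-axis at x ∈ {-2, 0}; one y-axis crossing is at y = 0.
Finally, solving for integer coefficients yields p as stated.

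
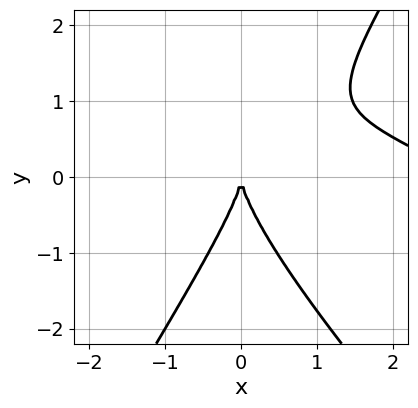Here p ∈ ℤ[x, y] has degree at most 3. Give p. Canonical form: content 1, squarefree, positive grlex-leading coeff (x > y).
x^3 + 2*x^2*y - y^3 - 3*x^2

First, degree: a generic line meets the curve in up to 3 points, so deg p = 3.
Next, against the integer gridlines: it crosses the x-axis at the gridline x = 0; one y-axis crossing is at y = 0.
Finally, together with the visible shape, these determine p as stated.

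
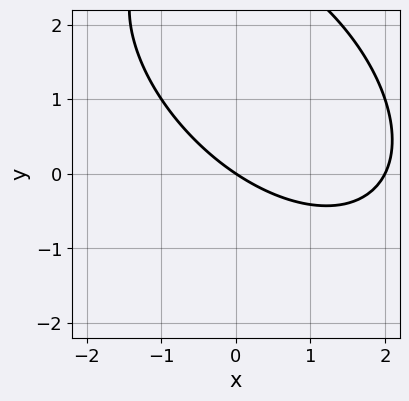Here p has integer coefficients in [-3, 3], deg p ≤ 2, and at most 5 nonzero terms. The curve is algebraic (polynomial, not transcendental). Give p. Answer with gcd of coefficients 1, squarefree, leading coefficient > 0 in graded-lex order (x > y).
x^2 + x*y + y^2 - 2*x - 3*y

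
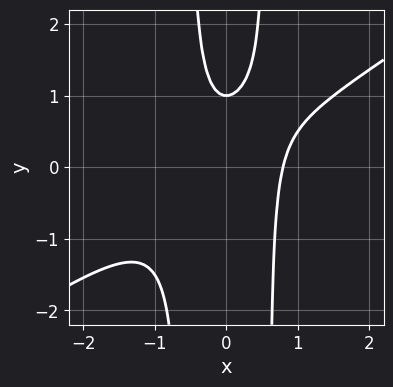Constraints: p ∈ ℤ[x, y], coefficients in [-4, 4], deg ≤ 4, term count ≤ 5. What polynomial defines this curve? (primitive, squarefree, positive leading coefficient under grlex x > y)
2*x^3 - 3*x^2*y + y - 1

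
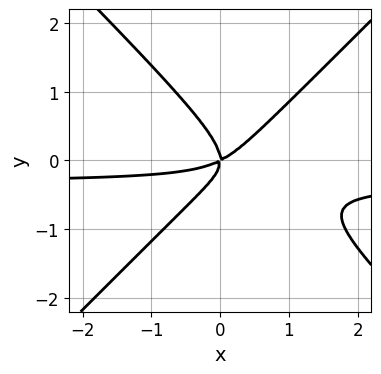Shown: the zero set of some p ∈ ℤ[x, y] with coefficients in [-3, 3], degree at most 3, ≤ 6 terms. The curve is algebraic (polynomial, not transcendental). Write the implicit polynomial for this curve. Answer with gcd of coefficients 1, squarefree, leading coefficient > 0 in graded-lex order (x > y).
(a) Degree: no degree-2 curve has this shape, so deg p = 3.
(b) From the visible intercepts: one y-axis crossing is at y = 0; one x-axis crossing is at x = 0.
(c) Together with the visible shape, these determine p as stated.

3*x^2*y - 3*y^3 + x^2 - 2*x*y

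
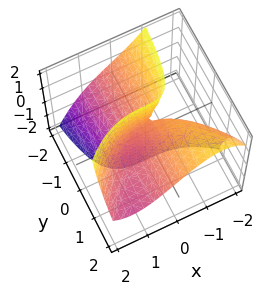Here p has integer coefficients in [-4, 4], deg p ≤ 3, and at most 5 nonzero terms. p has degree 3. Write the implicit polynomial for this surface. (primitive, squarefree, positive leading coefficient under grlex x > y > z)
x^3 - 3*x*y - 3*y*z + 2*y

First, the degree is 3 — a generic line meets the surface in up to 3 points.
Next, reading off the gridlines: every point of the z-axis in the box is on the surface; it crosses the x-axis at the gridline x = 0; it crosses the y-axis at the gridline y = 0.
Finally, assembling these constraints gives the stated polynomial.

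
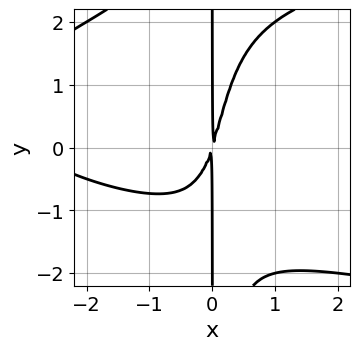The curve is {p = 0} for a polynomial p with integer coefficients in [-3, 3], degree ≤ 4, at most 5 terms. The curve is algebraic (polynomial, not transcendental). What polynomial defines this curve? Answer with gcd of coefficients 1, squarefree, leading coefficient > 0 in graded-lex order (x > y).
x^2*y^2 - x^3 - x^2*y - 3*x^2 + x*y

Degree: a generic line meets the curve in up to 4 points, so deg p = 4.
Reading off the gridlines: every point of the y-axis in the box is on the curve.
The integer polynomial consistent with all of this is the stated p.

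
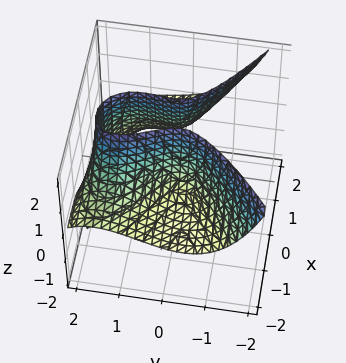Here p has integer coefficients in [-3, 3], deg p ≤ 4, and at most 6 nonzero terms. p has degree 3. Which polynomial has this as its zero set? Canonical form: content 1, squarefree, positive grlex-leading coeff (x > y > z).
(a) deg p = 3. No degree-2 surface has this shape.
(b) Checking where it meets the axes: it misses every integer gridline on the z-axis; the surface avoids every integer x-axis point in the box.
(c) Solving for integer coefficients yields p as stated.

3*x^2*z + 2*y^3 + 2*x*y - 3*y^2 - 1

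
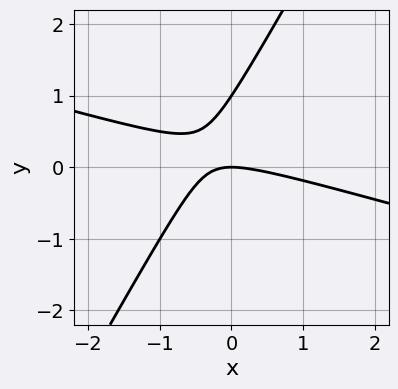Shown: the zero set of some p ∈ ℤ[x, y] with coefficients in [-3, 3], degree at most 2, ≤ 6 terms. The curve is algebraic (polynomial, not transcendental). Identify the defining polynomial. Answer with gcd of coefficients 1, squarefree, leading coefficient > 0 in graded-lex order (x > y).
x^2 + 3*x*y - 2*y^2 + 2*y

(a) Degree: no degree-1 curve has this shape, so deg p = 2.
(b) From the visible intercepts: it crosses the x-axis at the gridline x = 0; among the integer gridlines, it crosses the y-axis at y ∈ {0, 1}.
(c) Fitting integer coefficients to these (and the overall shape) gives p.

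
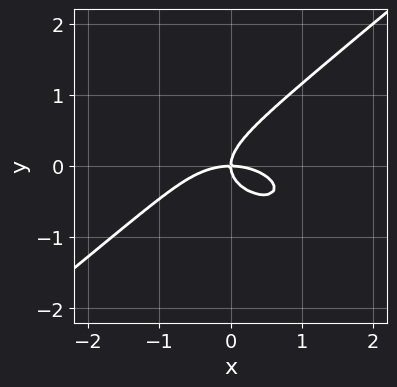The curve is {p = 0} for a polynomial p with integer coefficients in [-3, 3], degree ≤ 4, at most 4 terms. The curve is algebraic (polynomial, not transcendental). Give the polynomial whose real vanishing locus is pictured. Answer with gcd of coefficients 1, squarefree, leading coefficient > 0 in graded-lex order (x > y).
First, deg p = 3. A generic line meets the curve in up to 3 points.
Next, observable constraints: one y-axis crossing is at y = 0; it meets the x-axis at x = 0 (among the integer gridlines).
Finally, assembling these constraints gives the stated polynomial.

x^3 + x*y^2 - 3*y^3 + 2*x*y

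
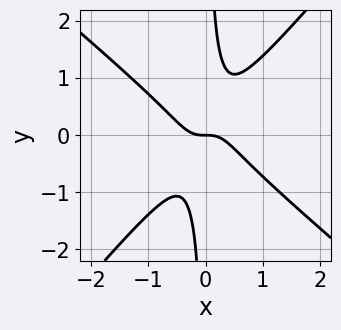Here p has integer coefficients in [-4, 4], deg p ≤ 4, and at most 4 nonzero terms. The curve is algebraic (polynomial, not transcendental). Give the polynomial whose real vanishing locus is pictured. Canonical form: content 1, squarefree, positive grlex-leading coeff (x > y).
deg p = 3.
Against the integer gridlines: one y-axis crossing is at y = 0; one x-axis crossing is at x = 0.
These observations pin down the coefficients.

3*x^3 + x^2*y - 3*x*y^2 + y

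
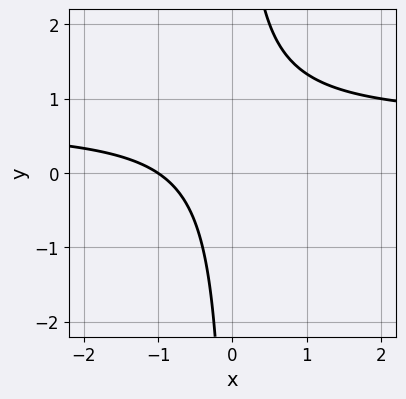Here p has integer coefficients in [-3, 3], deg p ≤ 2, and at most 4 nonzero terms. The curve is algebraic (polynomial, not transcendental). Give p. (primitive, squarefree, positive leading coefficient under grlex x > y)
3*x*y - 2*x - 2

The degree is 2 — the shape is more complex than any degree-1 curve.
Checking where it meets the axes: no y-intercept at any integer in the box; it crosses the x-axis at the gridline x = -1.
These observations pin down the coefficients.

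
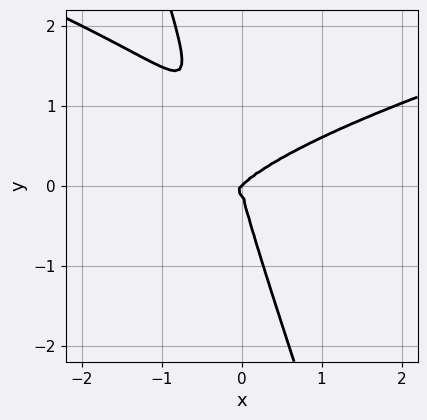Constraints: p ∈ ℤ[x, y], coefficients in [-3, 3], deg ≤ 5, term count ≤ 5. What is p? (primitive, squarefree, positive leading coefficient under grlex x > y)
1. deg p = 4. No degree-3 curve has this shape.
2. Against the integer gridlines: it meets the y-axis at y = 0 (among the integer gridlines); it meets the x-axis at x = 0 (among the integer gridlines).
3. Putting this together gives p.

3*x*y^3 + y^4 - 2*x^3 + 2*x^2*y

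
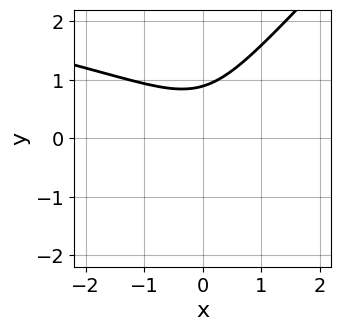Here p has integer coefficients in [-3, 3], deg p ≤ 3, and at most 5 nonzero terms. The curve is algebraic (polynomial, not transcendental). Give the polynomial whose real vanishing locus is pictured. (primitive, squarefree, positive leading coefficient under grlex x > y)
First, degree: no degree-2 curve has this shape, so deg p = 3.
Next, reading off the gridlines: it misses every integer gridline on the x-axis.
Finally, putting this together gives p.

3*x*y^2 - 3*y^3 + 3*x^2 - y + 3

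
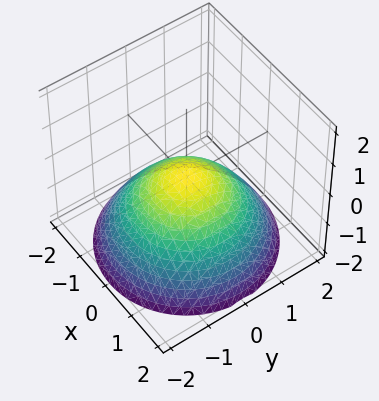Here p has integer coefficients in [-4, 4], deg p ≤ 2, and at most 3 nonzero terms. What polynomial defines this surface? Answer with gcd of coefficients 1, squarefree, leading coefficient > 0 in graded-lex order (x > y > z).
x^2 + y^2 + 2*z

First, the degree is 2 — a paraboloid; a quadric.
Next, by symmetry, the surface is invariant under rotation about z: p = q(x² + y², z).
Then, against the integer gridlines: one x-axis crossing is at x = 0; it meets the z-axis at z = 0 (among the integer gridlines); a circular section at z = -1 has radius between 1 and 2; one y-axis crossing is at y = 0.
Finally, these observations pin down the coefficients.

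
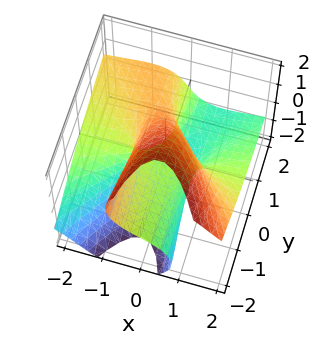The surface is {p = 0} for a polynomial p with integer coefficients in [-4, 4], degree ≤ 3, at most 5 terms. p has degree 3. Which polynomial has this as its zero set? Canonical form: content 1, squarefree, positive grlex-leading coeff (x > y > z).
First, the degree is 3 — no degree-2 surface has this shape.
Then, reading off the gridlines: the visible y-axis segment lies entirely on the surface; every point of the x-axis in the box is on the surface.
Finally, matching integer coefficients to the picture gives p.

3*x^2*z + z^3 + 2*x*y + 2*y*z - 2*z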